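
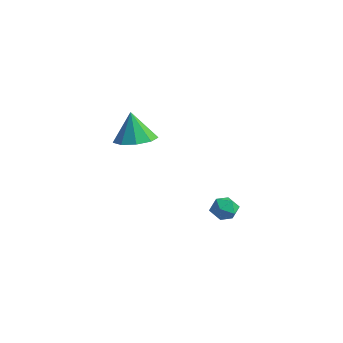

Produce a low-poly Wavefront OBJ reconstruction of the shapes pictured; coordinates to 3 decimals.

v 2.702 1.212 -2.082
v 3.318 1.307 -1.778
v 2.762 0.113 -1.862
v 3.378 0.208 -1.558
v 2.803 0.455 -1.259
v 2.766 1.135 -1.395
v 3.314 0.285 -2.245
v 3.277 0.965 -2.381
v 3.697 0.734 -1.879
v 3.381 0.839 -1.27
v 2.699 0.581 -2.37
v 2.383 0.686 -1.761
v 2.183 -3.24 3.077
v 2.811 -2.553 3.212
v 1.917 -3.28 4.523
v 2.227 -2.302 3.112
v 1.624 -2.489 2.995
v 1.282 -3.028 2.917
v 1.362 -3.666 2.914
v 1.826 -4.105 2.988
v 2.458 -4.139 3.103
v 2.961 -3.752 3.207
v 3.1 -3.126 3.25
f 1 12 6
f 1 6 2
f 1 2 8
f 1 8 11
f 1 11 12
f 2 6 10
f 6 12 5
f 12 11 3
f 11 8 7
f 8 2 9
f 4 10 5
f 4 5 3
f 4 3 7
f 4 7 9
f 4 9 10
f 5 10 6
f 3 5 12
f 7 3 11
f 9 7 8
f 10 9 2
f 14 13 16
f 14 16 15
f 16 13 17
f 16 17 15
f 17 13 18
f 17 18 15
f 18 13 19
f 18 19 15
f 19 13 20
f 19 20 15
f 20 13 21
f 20 21 15
f 21 13 22
f 21 22 15
f 22 13 23
f 22 23 15
f 23 13 14
f 23 14 15



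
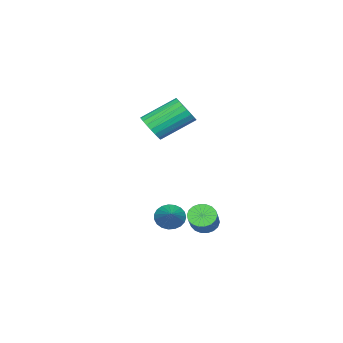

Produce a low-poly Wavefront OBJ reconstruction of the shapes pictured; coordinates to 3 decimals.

v 2.338 1.741 -3.604
v 2.73 1.579 -4.084
v 3.542 2.439 -2.856
v 2.641 1.817 -4.163
v 2.5 2.042 -4.145
v 2.33 2.215 -4.034
v 2.162 2.306 -3.849
v 2.025 2.299 -3.621
v 1.942 2.195 -3.39
v 1.927 2.013 -3.197
v 1.983 1.784 -3.073
v 2.101 1.548 -3.042
v 2.26 1.344 -3.108
v 2.432 1.21 -3.259
v 2.588 1.167 -3.471
v 2.701 1.223 -3.705
v 2.751 1.369 -3.922
v 1.097 2.671 -4.176
v 1.437 2.226 -4.392
v 2.383 2.565 -3.6
v 2.043 3.009 -3.384
v 1.498 2.431 -4.553
v 2.444 2.769 -3.76
v 1.48 2.683 -4.638
v 2.426 3.021 -3.846
v 1.385 2.933 -4.633
v 2.332 3.271 -3.84
v 1.234 3.13 -4.537
v 2.18 3.469 -3.744
v 1.056 3.237 -4.369
v 2.002 3.576 -3.576
v 0.885 3.232 -4.164
v 1.831 3.571 -3.371
v 0.757 3.115 -3.96
v 1.703 3.454 -3.168
v 0.696 2.911 -3.8
v 1.642 3.249 -3.007
v 0.714 2.659 -3.714
v 1.66 2.997 -2.922
v 0.808 2.409 -3.72
v 1.755 2.747 -2.927
v 0.96 2.211 -3.816
v 1.906 2.55 -3.023
v 1.138 2.104 -3.984
v 2.084 2.443 -3.191
v 1.309 2.109 -4.189
v 2.255 2.448 -3.396
v -1.699 -1.251 -0.523
v -1.229 -1.355 0.04
v -2.191 -0.152 1.065
v -2.661 -0.049 0.503
v -1.098 -1.121 -0.111
v -2.06 0.081 0.914
v -1.07 -0.91 -0.333
v -2.032 0.293 0.692
v -1.152 -0.757 -0.588
v -2.114 0.445 0.437
v -1.328 -0.691 -0.832
v -2.29 0.512 0.194
v -1.568 -0.721 -1.022
v -2.53 0.482 0.004
v -1.831 -0.842 -1.125
v -2.793 0.36 -0.1
v -2.071 -1.035 -1.125
v -3.033 0.167 -0.1
v -2.246 -1.265 -1.02
v -3.208 -0.062 0.005
v -2.328 -1.492 -0.83
v -3.29 -0.29 0.196
v -2.3 -1.678 -0.586
v -3.262 -0.476 0.439
v -2.169 -1.79 -0.331
v -3.131 -0.588 0.694
v -1.956 -1.809 -0.11
v -2.918 -0.607 0.916
v -1.699 -1.731 0.04
v -2.661 -0.529 1.066
v -1.442 -1.571 0.093
v -2.404 -0.368 1.119
f 2 1 4
f 2 4 3
f 4 1 5
f 4 5 3
f 5 1 6
f 5 6 3
f 6 1 7
f 6 7 3
f 7 1 8
f 7 8 3
f 8 1 9
f 8 9 3
f 9 1 10
f 9 10 3
f 10 1 11
f 10 11 3
f 11 1 12
f 11 12 3
f 12 1 13
f 12 13 3
f 13 1 14
f 13 14 3
f 14 1 15
f 14 15 3
f 15 1 16
f 15 16 3
f 16 1 17
f 16 17 3
f 17 1 2
f 17 2 3
f 19 18 22
f 19 22 20
f 20 22 23
f 20 23 21
f 22 18 24
f 22 24 23
f 23 24 25
f 23 25 21
f 24 18 26
f 24 26 25
f 25 26 27
f 25 27 21
f 26 18 28
f 26 28 27
f 27 28 29
f 27 29 21
f 28 18 30
f 28 30 29
f 29 30 31
f 29 31 21
f 30 18 32
f 30 32 31
f 31 32 33
f 31 33 21
f 32 18 34
f 32 34 33
f 33 34 35
f 33 35 21
f 34 18 36
f 34 36 35
f 35 36 37
f 35 37 21
f 36 18 38
f 36 38 37
f 37 38 39
f 37 39 21
f 38 18 40
f 38 40 39
f 39 40 41
f 39 41 21
f 40 18 42
f 40 42 41
f 41 42 43
f 41 43 21
f 42 18 44
f 42 44 43
f 43 44 45
f 43 45 21
f 44 18 46
f 44 46 45
f 45 46 47
f 45 47 21
f 46 18 19
f 46 19 47
f 47 19 20
f 47 20 21
f 49 48 52
f 49 52 50
f 50 52 53
f 50 53 51
f 52 48 54
f 52 54 53
f 53 54 55
f 53 55 51
f 54 48 56
f 54 56 55
f 55 56 57
f 55 57 51
f 56 48 58
f 56 58 57
f 57 58 59
f 57 59 51
f 58 48 60
f 58 60 59
f 59 60 61
f 59 61 51
f 60 48 62
f 60 62 61
f 61 62 63
f 61 63 51
f 62 48 64
f 62 64 63
f 63 64 65
f 63 65 51
f 64 48 66
f 64 66 65
f 65 66 67
f 65 67 51
f 66 48 68
f 66 68 67
f 67 68 69
f 67 69 51
f 68 48 70
f 68 70 69
f 69 70 71
f 69 71 51
f 70 48 72
f 70 72 71
f 71 72 73
f 71 73 51
f 72 48 74
f 72 74 73
f 73 74 75
f 73 75 51
f 74 48 76
f 74 76 75
f 75 76 77
f 75 77 51
f 76 48 78
f 76 78 77
f 77 78 79
f 77 79 51
f 78 48 49
f 78 49 79
f 79 49 50
f 79 50 51



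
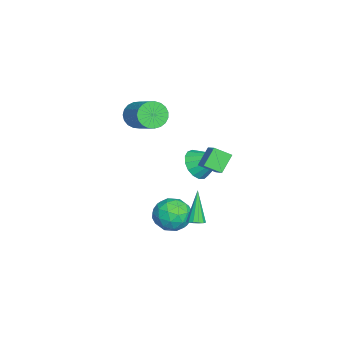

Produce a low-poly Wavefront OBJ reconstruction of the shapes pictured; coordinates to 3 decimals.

v 3.024 1.276 3.906
v 4.116 1.719 4.604
v 2.965 2.184 3.423
v 4.057 2.627 4.122
v 3.763 0.853 3.018
v 4.855 1.296 3.717
v 3.704 1.761 2.536
v 4.796 2.204 3.234
v -3.055 -3.293 2.319
v -2.414 -3.774 1.866
v -0.964 -2.747 2.828
v -1.605 -2.267 3.281
v -2.47 -3.476 1.633
v -1.021 -2.449 2.594
v -2.627 -3.146 1.518
v -1.178 -2.119 2.48
v -2.858 -2.842 1.542
v -1.409 -1.816 2.503
v -3.124 -2.617 1.7
v -1.674 -1.59 2.662
v -3.377 -2.508 1.965
v -1.927 -1.481 2.927
v -3.574 -2.535 2.292
v -2.125 -1.508 3.253
v -3.682 -2.693 2.623
v -2.232 -1.666 3.585
v -3.681 -2.955 2.902
v -2.232 -1.928 3.863
v -3.572 -3.276 3.08
v -2.123 -2.249 4.041
v -3.374 -3.599 3.126
v -1.924 -2.572 4.088
v -3.12 -3.87 3.033
v -1.67 -2.843 3.995
v -2.855 -4.041 2.817
v -1.406 -3.014 3.778
v -2.625 -4.083 2.514
v -1.175 -3.056 3.476
v -2.469 -3.988 2.178
v -1.019 -2.961 3.139
v 4.421 0.856 -0.864
v 4.761 0.513 -0.7
v 3.519 0.824 0.944
v 4.871 0.771 -0.64
v 4.839 1.056 -0.651
v 4.674 1.278 -0.73
v 4.429 1.366 -0.851
v 4.181 1.292 -0.976
v 4.009 1.08 -1.065
v 3.968 0.796 -1.091
v 4.071 0.532 -1.044
v 4.285 0.371 -0.94
v 4.542 0.364 -0.812
v 0.641 -0.447 -2.103
v 1.146 -0.127 -3.081
v 2.154 -1.413 -1.639
v 2.659 -1.093 -2.617
v 2.465 -0.321 -1.792
v 1.53 0.276 -2.079
v 1.77 -1.816 -2.641
v 0.835 -1.219 -2.928
v 1.844 -0.973 -3.413
v 2.273 -0.049 -2.889
v 1.027 -1.491 -1.831
v 1.456 -0.567 -1.307
v 0.761 -0.202 -2.633
v 2.539 -1.338 -2.087
v 2.425 -0.884 -1.602
v 2.722 -0.696 -2.177
v 0.987 0.035 -2.044
v 1.283 0.223 -2.619
v 2.059 0.109 -1.861
v 2.017 -1.763 -2.101
v 2.313 -1.575 -2.676
v 0.578 -0.844 -2.543
v 0.875 -0.656 -3.118
v 1.241 -1.649 -2.859
v 1.468 -0.511 -3.403
v 2.357 -1.079 -3.13
v 1.834 -1.504 -3.144
v 1.285 -1.153 -3.313
v 1.72 0.032 -3.095
v 2.609 -0.536 -2.822
v 2.495 -0.082 -2.337
v 1.946 0.269 -2.506
v 2.13 -0.466 -3.29
v 0.691 -1.004 -1.898
v 1.58 -1.572 -1.625
v 1.354 -1.809 -2.214
v 0.805 -1.458 -2.383
v 0.943 -0.461 -1.59
v 1.832 -1.029 -1.317
v 2.015 -0.387 -1.407
v 1.466 -0.036 -1.576
v 1.17 -1.074 -1.43
v -2.988 -0.04 -1.349
v -2.539 0.427 -2.174
v -2.532 1.6 -0.171
v -3.018 0.577 -2.197
v -3.49 0.586 -2.026
v -3.848 0.451 -1.699
v -4.008 0.203 -1.292
v -3.935 -0.1 -0.898
v -3.645 -0.389 -0.607
v -3.204 -0.599 -0.486
v -2.714 -0.68 -0.563
v -2.287 -0.615 -0.819
v -2.02 -0.418 -1.197
v -1.975 -0.135 -1.609
v -2.162 0.17 -1.962
f 2 4 1
f 5 2 1
f 1 4 3
f 3 5 1
f 2 8 4
f 6 2 5
f 6 8 2
f 4 8 3
f 7 5 3
f 3 8 7
f 7 6 5
f 8 6 7
f 10 9 13
f 10 13 11
f 11 13 14
f 11 14 12
f 13 9 15
f 13 15 14
f 14 15 16
f 14 16 12
f 15 9 17
f 15 17 16
f 16 17 18
f 16 18 12
f 17 9 19
f 17 19 18
f 18 19 20
f 18 20 12
f 19 9 21
f 19 21 20
f 20 21 22
f 20 22 12
f 21 9 23
f 21 23 22
f 22 23 24
f 22 24 12
f 23 9 25
f 23 25 24
f 24 25 26
f 24 26 12
f 25 9 27
f 25 27 26
f 26 27 28
f 26 28 12
f 27 9 29
f 27 29 28
f 28 29 30
f 28 30 12
f 29 9 31
f 29 31 30
f 30 31 32
f 30 32 12
f 31 9 33
f 31 33 32
f 32 33 34
f 32 34 12
f 33 9 35
f 33 35 34
f 34 35 36
f 34 36 12
f 35 9 37
f 35 37 36
f 36 37 38
f 36 38 12
f 37 9 39
f 37 39 38
f 38 39 40
f 38 40 12
f 39 9 10
f 39 10 40
f 40 10 11
f 40 11 12
f 42 41 44
f 42 44 43
f 44 41 45
f 44 45 43
f 45 41 46
f 45 46 43
f 46 41 47
f 46 47 43
f 47 41 48
f 47 48 43
f 48 41 49
f 48 49 43
f 49 41 50
f 49 50 43
f 50 41 51
f 50 51 43
f 51 41 52
f 51 52 43
f 52 41 53
f 52 53 43
f 53 41 42
f 53 42 43
f 54 91 70
f 91 65 94
f 70 94 59
f 91 94 70
f 54 70 66
f 70 59 71
f 66 71 55
f 70 71 66
f 54 66 75
f 66 55 76
f 75 76 61
f 66 76 75
f 54 75 87
f 75 61 90
f 87 90 64
f 75 90 87
f 54 87 91
f 87 64 95
f 91 95 65
f 87 95 91
f 55 71 82
f 71 59 85
f 82 85 63
f 71 85 82
f 59 94 72
f 94 65 93
f 72 93 58
f 94 93 72
f 65 95 92
f 95 64 88
f 92 88 56
f 95 88 92
f 64 90 89
f 90 61 77
f 89 77 60
f 90 77 89
f 61 76 81
f 76 55 78
f 81 78 62
f 76 78 81
f 57 83 69
f 83 63 84
f 69 84 58
f 83 84 69
f 57 69 67
f 69 58 68
f 67 68 56
f 69 68 67
f 57 67 74
f 67 56 73
f 74 73 60
f 67 73 74
f 57 74 79
f 74 60 80
f 79 80 62
f 74 80 79
f 57 79 83
f 79 62 86
f 83 86 63
f 79 86 83
f 58 84 72
f 84 63 85
f 72 85 59
f 84 85 72
f 56 68 92
f 68 58 93
f 92 93 65
f 68 93 92
f 60 73 89
f 73 56 88
f 89 88 64
f 73 88 89
f 62 80 81
f 80 60 77
f 81 77 61
f 80 77 81
f 63 86 82
f 86 62 78
f 82 78 55
f 86 78 82
f 97 96 99
f 97 99 98
f 99 96 100
f 99 100 98
f 100 96 101
f 100 101 98
f 101 96 102
f 101 102 98
f 102 96 103
f 102 103 98
f 103 96 104
f 103 104 98
f 104 96 105
f 104 105 98
f 105 96 106
f 105 106 98
f 106 96 107
f 106 107 98
f 107 96 108
f 107 108 98
f 108 96 109
f 108 109 98
f 109 96 110
f 109 110 98
f 110 96 97
f 110 97 98



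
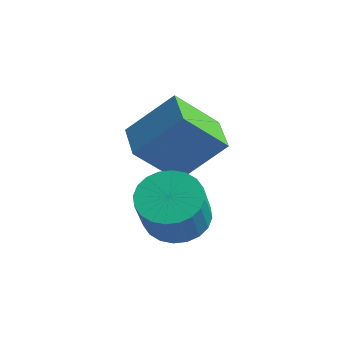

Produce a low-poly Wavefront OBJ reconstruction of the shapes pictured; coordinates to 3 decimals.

v -0.183 1.557 0.323
v -0.7 0.582 1.44
v 0.562 2.461 1.457
v 0.045 1.486 2.574
v 0.775 0.914 0.206
v 0.258 -0.061 1.323
v 1.52 1.818 1.34
v 1.003 0.843 2.457
v 1.716 -0.047 -0.126
v 2.148 0.606 0.083
v 2.556 -0.041 1.256
v 2.124 -0.693 1.046
v 1.869 0.671 0.216
v 2.276 0.024 1.389
v 1.567 0.627 0.297
v 1.974 -0.02 1.47
v 1.287 0.481 0.314
v 1.695 -0.166 1.486
v 1.073 0.254 0.263
v 1.48 -0.393 1.436
v 0.957 -0.018 0.153
v 1.364 -0.665 1.326
v 0.956 -0.295 0.001
v 1.363 -0.942 1.173
v 1.071 -0.534 -0.171
v 1.478 -1.181 1.002
v 1.284 -0.699 -0.336
v 1.692 -1.346 0.837
v 1.564 -0.764 -0.469
v 1.971 -1.411 0.704
v 1.866 -0.72 -0.55
v 2.273 -1.367 0.623
v 2.145 -0.574 -0.566
v 2.553 -1.221 0.606
v 2.36 -0.347 -0.516
v 2.767 -0.994 0.657
v 2.476 -0.075 -0.406
v 2.883 -0.722 0.767
v 2.477 0.202 -0.253
v 2.884 -0.445 0.919
v 2.362 0.441 -0.082
v 2.769 -0.206 1.091
f 2 4 1
f 5 2 1
f 1 4 3
f 3 5 1
f 2 8 4
f 6 2 5
f 6 8 2
f 4 8 3
f 7 5 3
f 3 8 7
f 7 6 5
f 8 6 7
f 10 9 13
f 10 13 11
f 11 13 14
f 11 14 12
f 13 9 15
f 13 15 14
f 14 15 16
f 14 16 12
f 15 9 17
f 15 17 16
f 16 17 18
f 16 18 12
f 17 9 19
f 17 19 18
f 18 19 20
f 18 20 12
f 19 9 21
f 19 21 20
f 20 21 22
f 20 22 12
f 21 9 23
f 21 23 22
f 22 23 24
f 22 24 12
f 23 9 25
f 23 25 24
f 24 25 26
f 24 26 12
f 25 9 27
f 25 27 26
f 26 27 28
f 26 28 12
f 27 9 29
f 27 29 28
f 28 29 30
f 28 30 12
f 29 9 31
f 29 31 30
f 30 31 32
f 30 32 12
f 31 9 33
f 31 33 32
f 32 33 34
f 32 34 12
f 33 9 35
f 33 35 34
f 34 35 36
f 34 36 12
f 35 9 37
f 35 37 36
f 36 37 38
f 36 38 12
f 37 9 39
f 37 39 38
f 38 39 40
f 38 40 12
f 39 9 41
f 39 41 40
f 40 41 42
f 40 42 12
f 41 9 10
f 41 10 42
f 42 10 11
f 42 11 12



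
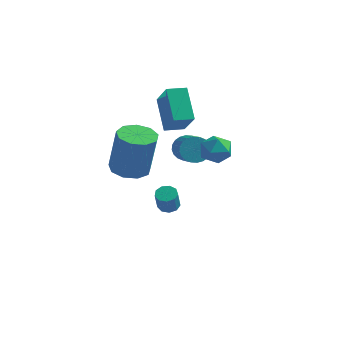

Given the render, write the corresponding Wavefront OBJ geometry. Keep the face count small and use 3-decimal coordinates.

v 0.426 3.42 -0.725
v 0.818 3.359 -1.327
v 1.626 2.32 -0.696
v 1.234 2.38 -0.095
v 0.962 3.556 -1.187
v 1.77 2.516 -0.556
v 1.024 3.732 -0.977
v 1.832 2.692 -0.346
v 0.995 3.86 -0.729
v 1.803 2.821 -0.098
v 0.88 3.922 -0.48
v 1.688 2.882 0.151
v 0.696 3.907 -0.269
v 1.504 2.867 0.362
v 0.47 3.817 -0.127
v 1.278 2.778 0.504
v 0.238 3.668 -0.076
v 1.046 2.628 0.555
v 0.034 3.48 -0.124
v 0.842 2.441 0.507
v -0.11 3.284 -0.264
v 0.698 2.244 0.367
v -0.172 3.108 -0.474
v 0.636 2.068 0.157
v -0.143 2.979 -0.722
v 0.665 1.94 -0.091
v -0.028 2.918 -0.971
v 0.78 1.878 -0.34
v 0.156 2.933 -1.182
v 0.964 1.893 -0.551
v 0.382 3.022 -1.324
v 1.19 1.983 -0.693
v 0.614 3.172 -1.375
v 1.422 2.132 -0.744
v -0.08 -1.65 0.629
v 0.803 -1.701 0.463
v 1.203 -1.761 2.605
v 0.32 -1.71 2.771
v 0.632 -1.112 0.511
v 1.032 -1.172 2.653
v 0.127 -0.774 0.615
v 0.528 -0.835 2.757
v -0.474 -0.846 0.725
v -0.074 -0.907 2.867
v -0.891 -1.294 0.79
v -0.491 -1.355 2.933
v -0.929 -1.909 0.78
v -0.528 -1.969 2.922
v -0.569 -2.402 0.699
v -0.169 -2.462 2.841
v 0.019 -2.543 0.585
v 0.419 -2.604 2.727
v 0.561 -2.266 0.492
v 0.961 -2.327 2.634
v 0.106 2.05 -3.72
v 0.61 2.178 -3.703
v 0.697 1.699 -2.683
v 0.194 1.57 -2.7
v 0.413 2.439 -3.563
v 0.5 1.96 -2.543
v 0.072 2.518 -3.496
v 0.16 2.039 -2.477
v -0.252 2.378 -3.535
v -0.165 1.898 -2.515
v -0.409 2.084 -3.659
v -0.321 1.604 -2.64
v -0.325 1.774 -3.812
v -0.237 1.294 -2.793
v -0.039 1.593 -3.922
v 0.049 1.114 -2.903
v 0.315 1.626 -3.937
v 0.403 1.146 -2.918
v 0.571 1.857 -3.85
v 0.659 1.378 -2.831
v -0.249 2.355 0.803
v 0.559 1.552 2.024
v -1.057 3.43 2.044
v -0.249 2.627 3.265
v 0.469 2.973 0.735
v 1.277 2.17 1.956
v -0.339 4.048 1.976
v 0.469 3.245 3.197
v 1.68 2.169 0.276
v 2.078 2.378 0.962
v 2.702 1.402 -0.082
v 3.1 1.611 0.604
v 2.431 1.139 0.646
v 1.8 1.613 0.868
v 2.98 2.167 0.012
v 2.349 2.641 0.234
v 2.882 2.378 0.799
v 2.542 1.742 1.191
v 2.238 2.038 -0.311
v 1.898 1.402 0.081
f 2 1 5
f 2 5 3
f 3 5 6
f 3 6 4
f 5 1 7
f 5 7 6
f 6 7 8
f 6 8 4
f 7 1 9
f 7 9 8
f 8 9 10
f 8 10 4
f 9 1 11
f 9 11 10
f 10 11 12
f 10 12 4
f 11 1 13
f 11 13 12
f 12 13 14
f 12 14 4
f 13 1 15
f 13 15 14
f 14 15 16
f 14 16 4
f 15 1 17
f 15 17 16
f 16 17 18
f 16 18 4
f 17 1 19
f 17 19 18
f 18 19 20
f 18 20 4
f 19 1 21
f 19 21 20
f 20 21 22
f 20 22 4
f 21 1 23
f 21 23 22
f 22 23 24
f 22 24 4
f 23 1 25
f 23 25 24
f 24 25 26
f 24 26 4
f 25 1 27
f 25 27 26
f 26 27 28
f 26 28 4
f 27 1 29
f 27 29 28
f 28 29 30
f 28 30 4
f 29 1 31
f 29 31 30
f 30 31 32
f 30 32 4
f 31 1 33
f 31 33 32
f 32 33 34
f 32 34 4
f 33 1 2
f 33 2 34
f 34 2 3
f 34 3 4
f 36 35 39
f 36 39 37
f 37 39 40
f 37 40 38
f 39 35 41
f 39 41 40
f 40 41 42
f 40 42 38
f 41 35 43
f 41 43 42
f 42 43 44
f 42 44 38
f 43 35 45
f 43 45 44
f 44 45 46
f 44 46 38
f 45 35 47
f 45 47 46
f 46 47 48
f 46 48 38
f 47 35 49
f 47 49 48
f 48 49 50
f 48 50 38
f 49 35 51
f 49 51 50
f 50 51 52
f 50 52 38
f 51 35 53
f 51 53 52
f 52 53 54
f 52 54 38
f 53 35 36
f 53 36 54
f 54 36 37
f 54 37 38
f 56 55 59
f 56 59 57
f 57 59 60
f 57 60 58
f 59 55 61
f 59 61 60
f 60 61 62
f 60 62 58
f 61 55 63
f 61 63 62
f 62 63 64
f 62 64 58
f 63 55 65
f 63 65 64
f 64 65 66
f 64 66 58
f 65 55 67
f 65 67 66
f 66 67 68
f 66 68 58
f 67 55 69
f 67 69 68
f 68 69 70
f 68 70 58
f 69 55 71
f 69 71 70
f 70 71 72
f 70 72 58
f 71 55 73
f 71 73 72
f 72 73 74
f 72 74 58
f 73 55 56
f 73 56 74
f 74 56 57
f 74 57 58
f 76 78 75
f 79 76 75
f 75 78 77
f 77 79 75
f 76 82 78
f 80 76 79
f 80 82 76
f 78 82 77
f 81 79 77
f 77 82 81
f 81 80 79
f 82 80 81
f 83 94 88
f 83 88 84
f 83 84 90
f 83 90 93
f 83 93 94
f 84 88 92
f 88 94 87
f 94 93 85
f 93 90 89
f 90 84 91
f 86 92 87
f 86 87 85
f 86 85 89
f 86 89 91
f 86 91 92
f 87 92 88
f 85 87 94
f 89 85 93
f 91 89 90
f 92 91 84



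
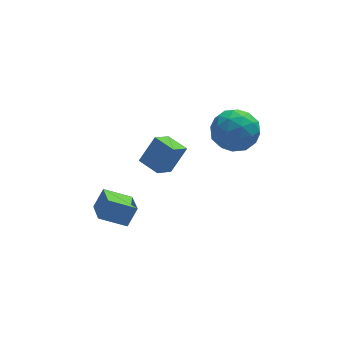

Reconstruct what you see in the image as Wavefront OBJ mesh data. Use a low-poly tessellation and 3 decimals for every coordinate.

v 2.911 -1.948 3.269
v 3.643 -1.67 4.232
v 4.177 -3.41 2.728
v 4.909 -3.132 3.691
v 3.795 -3.642 3.886
v 3.013 -2.739 4.22
v 4.807 -2.341 2.74
v 4.025 -1.438 3.074
v 4.815 -1.913 3.905
v 4.189 -2.717 4.613
v 3.631 -2.363 2.347
v 3.005 -3.167 3.055
v 3.166 -1.681 3.798
v 4.654 -3.399 3.162
v 3.999 -3.699 3.277
v 4.43 -3.536 3.842
v 2.795 -2.309 3.791
v 3.225 -2.146 4.357
v 3.315 -3.305 4.153
v 4.595 -2.934 2.603
v 5.025 -2.771 3.169
v 3.39 -1.544 3.118
v 3.821 -1.381 3.683
v 4.505 -1.775 2.807
v 4.285 -1.66 4.171
v 5.029 -2.519 3.854
v 4.969 -2.054 3.295
v 4.509 -1.524 3.491
v 3.917 -2.133 4.588
v 4.661 -2.992 4.27
v 4.007 -3.292 4.384
v 3.547 -2.761 4.581
v 4.606 -2.276 4.395
v 3.159 -2.088 2.69
v 3.903 -2.947 2.372
v 4.273 -2.319 2.379
v 3.813 -1.788 2.576
v 2.791 -2.561 3.106
v 3.535 -3.42 2.789
v 3.311 -3.556 3.469
v 2.851 -3.026 3.665
v 3.214 -2.804 2.565
v -1.341 -2.004 -2.165
v -1.395 -3.362 -1.754
v -2.654 -1.747 -1.488
v -2.708 -3.105 -1.077
v -0.792 -1.735 -1.203
v -0.846 -3.093 -0.792
v -2.105 -1.478 -0.526
v -2.159 -2.836 -0.115
v 0.131 -2.978 1.547
v 0.966 -2.682 2.82
v -0.51 -2.007 1.743
v 0.324 -1.712 3.015
v 0.936 -2.308 0.865
v 1.77 -2.013 2.137
v 0.294 -1.338 1.06
v 1.129 -1.042 2.333
f 1 38 17
f 38 12 41
f 17 41 6
f 38 41 17
f 1 17 13
f 17 6 18
f 13 18 2
f 17 18 13
f 1 13 22
f 13 2 23
f 22 23 8
f 13 23 22
f 1 22 34
f 22 8 37
f 34 37 11
f 22 37 34
f 1 34 38
f 34 11 42
f 38 42 12
f 34 42 38
f 2 18 29
f 18 6 32
f 29 32 10
f 18 32 29
f 6 41 19
f 41 12 40
f 19 40 5
f 41 40 19
f 12 42 39
f 42 11 35
f 39 35 3
f 42 35 39
f 11 37 36
f 37 8 24
f 36 24 7
f 37 24 36
f 8 23 28
f 23 2 25
f 28 25 9
f 23 25 28
f 4 30 16
f 30 10 31
f 16 31 5
f 30 31 16
f 4 16 14
f 16 5 15
f 14 15 3
f 16 15 14
f 4 14 21
f 14 3 20
f 21 20 7
f 14 20 21
f 4 21 26
f 21 7 27
f 26 27 9
f 21 27 26
f 4 26 30
f 26 9 33
f 30 33 10
f 26 33 30
f 5 31 19
f 31 10 32
f 19 32 6
f 31 32 19
f 3 15 39
f 15 5 40
f 39 40 12
f 15 40 39
f 7 20 36
f 20 3 35
f 36 35 11
f 20 35 36
f 9 27 28
f 27 7 24
f 28 24 8
f 27 24 28
f 10 33 29
f 33 9 25
f 29 25 2
f 33 25 29
f 44 46 43
f 47 44 43
f 43 46 45
f 45 47 43
f 44 50 46
f 48 44 47
f 48 50 44
f 46 50 45
f 49 47 45
f 45 50 49
f 49 48 47
f 50 48 49
f 52 54 51
f 55 52 51
f 51 54 53
f 53 55 51
f 52 58 54
f 56 52 55
f 56 58 52
f 54 58 53
f 57 55 53
f 53 58 57
f 57 56 55
f 58 56 57



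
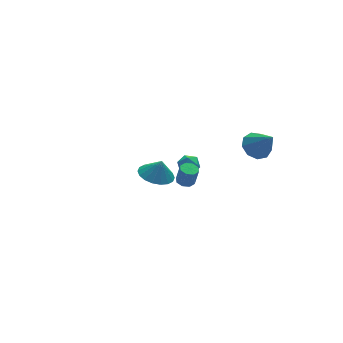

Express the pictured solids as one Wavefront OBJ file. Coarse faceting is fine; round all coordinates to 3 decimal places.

v -2.365 -3.269 2.865
v -1.792 -2.543 2.767
v -2.095 -3.351 3.835
v -2.148 -2.365 2.881
v -2.547 -2.366 2.992
v -2.91 -2.546 3.078
v -3.164 -2.869 3.121
v -3.261 -3.271 3.114
v -3.18 -3.673 3.058
v -2.938 -3.995 2.963
v -2.582 -4.173 2.849
v -2.183 -4.172 2.738
v -1.82 -3.993 2.653
v -1.566 -3.669 2.609
v -1.469 -3.267 2.616
v -1.55 -2.865 2.672
v 3.319 -3.078 2.787
v 3.884 -2.525 3.098
v 3.621 -4.122 4.093
v 3.356 -2.41 3.312
v 2.81 -2.608 3.28
v 2.502 -3.025 3.017
v 2.577 -3.467 2.647
v 2.998 -3.727 2.342
v 3.57 -3.682 2.245
v 4.024 -3.355 2.402
v 4.148 -2.898 2.739
v 2.066 2.211 -3.478
v 2.429 1.84 -3.588
v 2.577 1.659 -2.493
v 2.214 2.029 -2.382
v 2.591 2.21 -3.549
v 2.739 2.028 -2.454
v 2.446 2.58 -3.468
v 2.594 2.398 -2.373
v 2.078 2.734 -3.393
v 2.226 2.552 -2.297
v 1.703 2.581 -3.367
v 1.851 2.4 -2.272
v 1.541 2.212 -3.406
v 1.689 2.03 -2.311
v 1.686 1.842 -3.487
v 1.834 1.66 -2.392
v 2.054 1.688 -3.563
v 2.202 1.506 -2.467
v 3.148 4.408 -3.366
v 3.552 4.296 -3.932
v 2.668 3.384 -3.508
v 3.072 3.272 -4.074
v 3.362 3.29 -3.432
v 3.659 3.923 -3.344
v 2.561 3.757 -4.096
v 2.858 4.39 -4.008
v 3.19 3.895 -4.383
v 3.685 3.606 -3.973
v 2.535 4.074 -3.467
v 3.03 3.785 -3.057
f 2 1 4
f 2 4 3
f 4 1 5
f 4 5 3
f 5 1 6
f 5 6 3
f 6 1 7
f 6 7 3
f 7 1 8
f 7 8 3
f 8 1 9
f 8 9 3
f 9 1 10
f 9 10 3
f 10 1 11
f 10 11 3
f 11 1 12
f 11 12 3
f 12 1 13
f 12 13 3
f 13 1 14
f 13 14 3
f 14 1 15
f 14 15 3
f 15 1 16
f 15 16 3
f 16 1 2
f 16 2 3
f 18 17 20
f 18 20 19
f 20 17 21
f 20 21 19
f 21 17 22
f 21 22 19
f 22 17 23
f 22 23 19
f 23 17 24
f 23 24 19
f 24 17 25
f 24 25 19
f 25 17 26
f 25 26 19
f 26 17 27
f 26 27 19
f 27 17 18
f 27 18 19
f 29 28 32
f 29 32 30
f 30 32 33
f 30 33 31
f 32 28 34
f 32 34 33
f 33 34 35
f 33 35 31
f 34 28 36
f 34 36 35
f 35 36 37
f 35 37 31
f 36 28 38
f 36 38 37
f 37 38 39
f 37 39 31
f 38 28 40
f 38 40 39
f 39 40 41
f 39 41 31
f 40 28 42
f 40 42 41
f 41 42 43
f 41 43 31
f 42 28 44
f 42 44 43
f 43 44 45
f 43 45 31
f 44 28 29
f 44 29 45
f 45 29 30
f 45 30 31
f 46 57 51
f 46 51 47
f 46 47 53
f 46 53 56
f 46 56 57
f 47 51 55
f 51 57 50
f 57 56 48
f 56 53 52
f 53 47 54
f 49 55 50
f 49 50 48
f 49 48 52
f 49 52 54
f 49 54 55
f 50 55 51
f 48 50 57
f 52 48 56
f 54 52 53
f 55 54 47



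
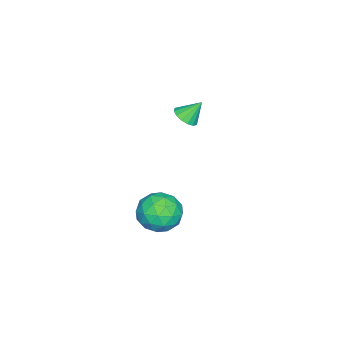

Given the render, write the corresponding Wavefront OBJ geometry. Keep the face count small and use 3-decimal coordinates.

v 2.866 -1.672 -0.717
v 3.865 -1.566 -1.268
v 2.955 -3.514 -0.912
v 3.954 -3.408 -1.463
v 3.889 -3.173 -0.343
v 3.834 -2.034 -0.222
v 2.986 -3.046 -1.958
v 2.931 -1.907 -1.837
v 3.94 -2.415 -2.034
v 4.498 -2.493 -1.036
v 2.322 -2.587 -1.144
v 2.88 -2.665 -0.146
v 3.358 -1.457 -0.976
v 3.462 -3.623 -1.204
v 3.424 -3.485 -0.546
v 4.011 -3.422 -0.87
v 3.339 -1.733 -0.361
v 3.927 -1.67 -0.685
v 3.941 -2.615 -0.141
v 2.893 -3.41 -1.495
v 3.481 -3.347 -1.819
v 2.809 -1.658 -1.31
v 3.396 -1.595 -1.634
v 2.879 -2.465 -2.039
v 3.989 -1.894 -1.75
v 4.041 -2.976 -1.864
v 3.472 -2.764 -2.155
v 3.44 -2.094 -2.084
v 4.317 -1.94 -1.163
v 4.369 -3.023 -1.277
v 4.331 -2.884 -0.619
v 4.299 -2.215 -0.549
v 4.361 -2.439 -1.614
v 2.451 -2.057 -0.903
v 2.503 -3.14 -1.017
v 2.521 -2.865 -1.631
v 2.489 -2.196 -1.561
v 2.779 -2.104 -0.316
v 2.831 -3.186 -0.43
v 3.38 -2.986 -0.096
v 3.348 -2.316 -0.025
v 2.459 -2.641 -0.566
v -2.503 -3.745 1.015
v -1.88 -3.404 1.008
v -2.857 -3.075 1.985
v -2.1 -3.206 0.79
v -2.428 -3.151 0.633
v -2.776 -3.256 0.578
v -3.051 -3.492 0.641
v -3.179 -3.795 0.804
v -3.126 -4.085 1.023
v -2.907 -4.284 1.241
v -2.579 -4.338 1.398
v -2.231 -4.234 1.452
v -1.956 -3.998 1.39
v -1.827 -3.694 1.227
f 1 38 17
f 38 12 41
f 17 41 6
f 38 41 17
f 1 17 13
f 17 6 18
f 13 18 2
f 17 18 13
f 1 13 22
f 13 2 23
f 22 23 8
f 13 23 22
f 1 22 34
f 22 8 37
f 34 37 11
f 22 37 34
f 1 34 38
f 34 11 42
f 38 42 12
f 34 42 38
f 2 18 29
f 18 6 32
f 29 32 10
f 18 32 29
f 6 41 19
f 41 12 40
f 19 40 5
f 41 40 19
f 12 42 39
f 42 11 35
f 39 35 3
f 42 35 39
f 11 37 36
f 37 8 24
f 36 24 7
f 37 24 36
f 8 23 28
f 23 2 25
f 28 25 9
f 23 25 28
f 4 30 16
f 30 10 31
f 16 31 5
f 30 31 16
f 4 16 14
f 16 5 15
f 14 15 3
f 16 15 14
f 4 14 21
f 14 3 20
f 21 20 7
f 14 20 21
f 4 21 26
f 21 7 27
f 26 27 9
f 21 27 26
f 4 26 30
f 26 9 33
f 30 33 10
f 26 33 30
f 5 31 19
f 31 10 32
f 19 32 6
f 31 32 19
f 3 15 39
f 15 5 40
f 39 40 12
f 15 40 39
f 7 20 36
f 20 3 35
f 36 35 11
f 20 35 36
f 9 27 28
f 27 7 24
f 28 24 8
f 27 24 28
f 10 33 29
f 33 9 25
f 29 25 2
f 33 25 29
f 44 43 46
f 44 46 45
f 46 43 47
f 46 47 45
f 47 43 48
f 47 48 45
f 48 43 49
f 48 49 45
f 49 43 50
f 49 50 45
f 50 43 51
f 50 51 45
f 51 43 52
f 51 52 45
f 52 43 53
f 52 53 45
f 53 43 54
f 53 54 45
f 54 43 55
f 54 55 45
f 55 43 56
f 55 56 45
f 56 43 44
f 56 44 45



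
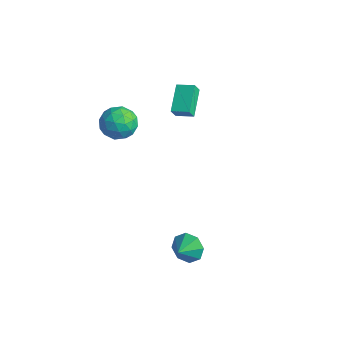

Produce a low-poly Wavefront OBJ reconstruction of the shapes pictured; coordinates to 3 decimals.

v -3.784 -2.164 1.444
v -2.744 -2.723 1.652
v -4.696 -3.437 2.588
v -3.656 -3.996 2.796
v -3.846 -2.898 3.238
v -3.282 -2.111 2.531
v -4.158 -4.049 1.709
v -3.594 -3.262 1.002
v -2.975 -3.887 1.815
v -2.782 -3.177 2.761
v -4.658 -2.983 1.479
v -4.465 -2.273 2.425
v -3.184 -2.332 1.448
v -4.256 -3.828 2.792
v -4.368 -3.183 3.053
v -3.756 -3.512 3.175
v -3.5 -1.972 1.965
v -2.889 -2.301 2.087
v -3.536 -2.404 3.019
v -4.551 -3.859 2.153
v -3.94 -4.188 2.275
v -3.684 -2.648 1.065
v -3.072 -2.977 1.187
v -3.904 -3.756 1.221
v -2.709 -3.345 1.666
v -3.245 -4.093 2.338
v -3.54 -4.124 1.699
v -3.208 -3.661 1.283
v -2.595 -2.927 2.221
v -3.131 -3.675 2.894
v -3.242 -3.03 3.154
v -2.911 -2.567 2.738
v -2.731 -3.611 2.317
v -4.309 -2.485 1.346
v -4.845 -3.233 2.019
v -4.529 -3.593 1.502
v -4.198 -3.13 1.086
v -4.195 -2.067 1.902
v -4.731 -2.815 2.574
v -4.232 -2.499 2.957
v -3.9 -2.036 2.541
v -4.709 -2.549 1.923
v -2.022 -0.648 3.296
v -3.257 0.493 4.263
v -2.191 -0.218 2.571
v -3.426 0.924 3.538
v -1.194 0.056 3.522
v -2.429 1.198 4.489
v -1.363 0.487 2.797
v -2.598 1.628 3.764
v 3.032 -2.701 -4.077
v 3.523 -2.89 -4.951
v 3.488 -3.619 -3.623
v 3.94 -2.443 -4.465
v 3.825 -2.147 -3.751
v 3.245 -2.176 -3.229
v 2.541 -2.513 -3.203
v 2.125 -2.96 -3.689
v 2.24 -3.255 -4.402
v 2.819 -3.227 -4.925
f 1 38 17
f 38 12 41
f 17 41 6
f 38 41 17
f 1 17 13
f 17 6 18
f 13 18 2
f 17 18 13
f 1 13 22
f 13 2 23
f 22 23 8
f 13 23 22
f 1 22 34
f 22 8 37
f 34 37 11
f 22 37 34
f 1 34 38
f 34 11 42
f 38 42 12
f 34 42 38
f 2 18 29
f 18 6 32
f 29 32 10
f 18 32 29
f 6 41 19
f 41 12 40
f 19 40 5
f 41 40 19
f 12 42 39
f 42 11 35
f 39 35 3
f 42 35 39
f 11 37 36
f 37 8 24
f 36 24 7
f 37 24 36
f 8 23 28
f 23 2 25
f 28 25 9
f 23 25 28
f 4 30 16
f 30 10 31
f 16 31 5
f 30 31 16
f 4 16 14
f 16 5 15
f 14 15 3
f 16 15 14
f 4 14 21
f 14 3 20
f 21 20 7
f 14 20 21
f 4 21 26
f 21 7 27
f 26 27 9
f 21 27 26
f 4 26 30
f 26 9 33
f 30 33 10
f 26 33 30
f 5 31 19
f 31 10 32
f 19 32 6
f 31 32 19
f 3 15 39
f 15 5 40
f 39 40 12
f 15 40 39
f 7 20 36
f 20 3 35
f 36 35 11
f 20 35 36
f 9 27 28
f 27 7 24
f 28 24 8
f 27 24 28
f 10 33 29
f 33 9 25
f 29 25 2
f 33 25 29
f 44 46 43
f 47 44 43
f 43 46 45
f 45 47 43
f 44 50 46
f 48 44 47
f 48 50 44
f 46 50 45
f 49 47 45
f 45 50 49
f 49 48 47
f 50 48 49
f 52 51 54
f 52 54 53
f 54 51 55
f 54 55 53
f 55 51 56
f 55 56 53
f 56 51 57
f 56 57 53
f 57 51 58
f 57 58 53
f 58 51 59
f 58 59 53
f 59 51 60
f 59 60 53
f 60 51 52
f 60 52 53



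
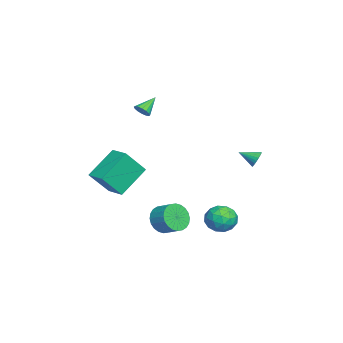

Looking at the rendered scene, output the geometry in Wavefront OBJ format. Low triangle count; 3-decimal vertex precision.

v 0.462 -3.417 -1.938
v 1.119 -4.417 -0.488
v -0.807 -2.259 -0.563
v -0.15 -3.259 0.887
v 1.37 -2.601 -1.787
v 2.027 -3.601 -0.337
v 0.101 -1.443 -0.412
v 0.758 -2.443 1.038
v 0.292 -0.512 -4.09
v 0.826 -0.422 -4.871
v 1.422 0.383 -4.37
v 0.888 0.292 -3.59
v 0.555 -0.179 -4.94
v 1.152 0.626 -4.439
v 0.245 0.014 -4.88
v 0.841 0.819 -4.379
v -0.059 0.127 -4.7
v 0.537 0.932 -4.199
v -0.309 0.142 -4.426
v 0.287 0.947 -3.925
v -0.468 0.058 -4.102
v 0.128 0.863 -3.601
v -0.511 -0.113 -3.776
v 0.085 0.692 -3.275
v -0.432 -0.345 -3.498
v 0.165 0.46 -2.997
v -0.242 -0.603 -3.31
v 0.354 0.202 -2.809
v 0.028 -0.846 -3.241
v 0.625 -0.041 -2.74
v 0.339 -1.039 -3.301
v 0.935 -0.234 -2.8
v 0.643 -1.152 -3.481
v 1.239 -0.347 -2.98
v 0.893 -1.167 -3.755
v 1.489 -0.362 -3.254
v 1.052 -1.083 -4.079
v 1.648 -0.278 -3.578
v 1.095 -0.912 -4.405
v 1.691 -0.107 -3.904
v 1.015 -0.68 -4.683
v 1.612 0.125 -4.182
v -2.688 4.42 -0.62
v -2.214 4.529 -0.304
v -2.772 3.4 -0.14
v -2.377 4.607 -0.168
v -2.587 4.656 -0.1
v -2.812 4.67 -0.112
v -3.019 4.645 -0.201
v -3.175 4.586 -0.354
v -3.257 4.501 -0.547
v -3.252 4.405 -0.752
v -3.161 4.31 -0.936
v -2.999 4.232 -1.073
v -2.788 4.183 -1.14
v -2.563 4.17 -1.128
v -2.356 4.194 -1.04
v -2.2 4.253 -0.887
v -2.118 4.338 -0.693
v -2.123 4.435 -0.489
v -0.087 3.526 -3.837
v 0.5 3.246 -4.567
v -0.28 2.014 -3.413
v 0.307 1.734 -4.143
v 0.676 2.218 -3.378
v 0.795 3.152 -3.64
v -0.575 2.108 -4.34
v -0.456 3.042 -4.602
v 0.198 2.37 -4.879
v 0.971 2.438 -4.284
v -0.751 2.822 -3.696
v 0.022 2.89 -3.101
v 0.223 3.519 -4.239
v -0.003 1.741 -3.741
v 0.214 2.025 -3.291
v 0.558 1.861 -3.72
v 0.397 3.464 -3.694
v 0.742 3.299 -4.124
v 0.845 2.695 -3.424
v -0.522 1.961 -3.856
v -0.177 1.796 -4.286
v -0.338 3.399 -4.26
v 0.006 3.235 -4.689
v -0.625 2.565 -4.556
v 0.391 2.839 -4.852
v 0.277 1.95 -4.602
v -0.241 2.17 -4.718
v -0.171 2.719 -4.872
v 0.845 2.879 -4.502
v 0.732 1.99 -4.253
v 0.949 2.275 -3.803
v 1.019 2.824 -3.957
v 0.668 2.364 -4.685
v -0.512 3.27 -3.727
v -0.625 2.381 -3.478
v -0.799 2.436 -4.023
v -0.729 2.985 -4.177
v -0.057 3.31 -3.378
v -0.171 2.421 -3.128
v 0.391 2.541 -3.108
v 0.461 3.09 -3.262
v -0.448 2.896 -3.295
v -1.713 -1.834 3.243
v -1.285 -1.555 3.42
v -2.467 -1.166 4.017
v -1.381 -1.41 3.202
v -1.565 -1.378 2.994
v -1.789 -1.468 2.853
v -1.993 -1.656 2.817
v -2.121 -1.892 2.895
v -2.14 -2.112 3.066
v -2.045 -2.257 3.285
v -1.86 -2.289 3.492
v -1.636 -2.199 3.633
v -1.433 -2.011 3.669
v -1.304 -1.775 3.591
f 2 4 1
f 5 2 1
f 1 4 3
f 3 5 1
f 2 8 4
f 6 2 5
f 6 8 2
f 4 8 3
f 7 5 3
f 3 8 7
f 7 6 5
f 8 6 7
f 10 9 13
f 10 13 11
f 11 13 14
f 11 14 12
f 13 9 15
f 13 15 14
f 14 15 16
f 14 16 12
f 15 9 17
f 15 17 16
f 16 17 18
f 16 18 12
f 17 9 19
f 17 19 18
f 18 19 20
f 18 20 12
f 19 9 21
f 19 21 20
f 20 21 22
f 20 22 12
f 21 9 23
f 21 23 22
f 22 23 24
f 22 24 12
f 23 9 25
f 23 25 24
f 24 25 26
f 24 26 12
f 25 9 27
f 25 27 26
f 26 27 28
f 26 28 12
f 27 9 29
f 27 29 28
f 28 29 30
f 28 30 12
f 29 9 31
f 29 31 30
f 30 31 32
f 30 32 12
f 31 9 33
f 31 33 32
f 32 33 34
f 32 34 12
f 33 9 35
f 33 35 34
f 34 35 36
f 34 36 12
f 35 9 37
f 35 37 36
f 36 37 38
f 36 38 12
f 37 9 39
f 37 39 38
f 38 39 40
f 38 40 12
f 39 9 41
f 39 41 40
f 40 41 42
f 40 42 12
f 41 9 10
f 41 10 42
f 42 10 11
f 42 11 12
f 44 43 46
f 44 46 45
f 46 43 47
f 46 47 45
f 47 43 48
f 47 48 45
f 48 43 49
f 48 49 45
f 49 43 50
f 49 50 45
f 50 43 51
f 50 51 45
f 51 43 52
f 51 52 45
f 52 43 53
f 52 53 45
f 53 43 54
f 53 54 45
f 54 43 55
f 54 55 45
f 55 43 56
f 55 56 45
f 56 43 57
f 56 57 45
f 57 43 58
f 57 58 45
f 58 43 59
f 58 59 45
f 59 43 60
f 59 60 45
f 60 43 44
f 60 44 45
f 61 98 77
f 98 72 101
f 77 101 66
f 98 101 77
f 61 77 73
f 77 66 78
f 73 78 62
f 77 78 73
f 61 73 82
f 73 62 83
f 82 83 68
f 73 83 82
f 61 82 94
f 82 68 97
f 94 97 71
f 82 97 94
f 61 94 98
f 94 71 102
f 98 102 72
f 94 102 98
f 62 78 89
f 78 66 92
f 89 92 70
f 78 92 89
f 66 101 79
f 101 72 100
f 79 100 65
f 101 100 79
f 72 102 99
f 102 71 95
f 99 95 63
f 102 95 99
f 71 97 96
f 97 68 84
f 96 84 67
f 97 84 96
f 68 83 88
f 83 62 85
f 88 85 69
f 83 85 88
f 64 90 76
f 90 70 91
f 76 91 65
f 90 91 76
f 64 76 74
f 76 65 75
f 74 75 63
f 76 75 74
f 64 74 81
f 74 63 80
f 81 80 67
f 74 80 81
f 64 81 86
f 81 67 87
f 86 87 69
f 81 87 86
f 64 86 90
f 86 69 93
f 90 93 70
f 86 93 90
f 65 91 79
f 91 70 92
f 79 92 66
f 91 92 79
f 63 75 99
f 75 65 100
f 99 100 72
f 75 100 99
f 67 80 96
f 80 63 95
f 96 95 71
f 80 95 96
f 69 87 88
f 87 67 84
f 88 84 68
f 87 84 88
f 70 93 89
f 93 69 85
f 89 85 62
f 93 85 89
f 104 103 106
f 104 106 105
f 106 103 107
f 106 107 105
f 107 103 108
f 107 108 105
f 108 103 109
f 108 109 105
f 109 103 110
f 109 110 105
f 110 103 111
f 110 111 105
f 111 103 112
f 111 112 105
f 112 103 113
f 112 113 105
f 113 103 114
f 113 114 105
f 114 103 115
f 114 115 105
f 115 103 116
f 115 116 105
f 116 103 104
f 116 104 105



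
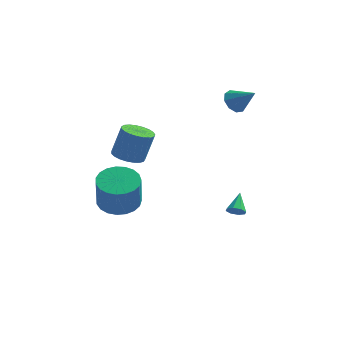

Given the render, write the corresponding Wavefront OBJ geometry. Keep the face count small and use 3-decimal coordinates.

v 1.685 0.558 -3.539
v 2.115 0.704 -3.792
v 1.735 1.582 -2.861
v 1.783 0.836 -3.967
v 1.394 0.805 -3.892
v 1.175 0.629 -3.609
v 1.255 0.411 -3.286
v 1.587 0.279 -3.111
v 1.976 0.31 -3.187
v 2.195 0.486 -3.469
v 1.252 2.688 3.001
v 1.681 2.507 2.439
v 2.288 2.292 3.919
v 1.754 2.985 2.562
v 1.592 3.324 2.891
v 1.271 3.366 3.271
v 0.941 3.09 3.525
v 0.756 2.626 3.533
v 0.803 2.191 3.293
v 1.06 1.989 2.916
v 1.407 2.113 2.578
v -3.404 -2.87 -1.051
v -2.357 -2.65 -1.044
v -2.269 -3.13 0.699
v -3.316 -3.35 0.691
v -2.535 -2.259 -0.927
v -2.446 -2.739 0.816
v -2.862 -1.974 -0.832
v -2.774 -2.454 0.911
v -3.284 -1.843 -0.775
v -3.196 -2.323 0.968
v -3.726 -1.89 -0.765
v -3.638 -2.371 0.978
v -4.113 -2.107 -0.805
v -4.024 -2.587 0.938
v -4.377 -2.455 -0.888
v -4.289 -2.935 0.855
v -4.473 -2.875 -0.999
v -4.385 -3.356 0.744
v -4.384 -3.295 -1.119
v -4.296 -3.775 0.624
v -4.126 -3.64 -1.227
v -4.037 -4.12 0.516
v -3.743 -3.853 -1.305
v -3.654 -4.333 0.438
v -3.301 -3.895 -1.339
v -3.213 -4.375 0.404
v -2.877 -3.761 -1.324
v -2.789 -4.241 0.419
v -2.545 -3.472 -1.261
v -2.456 -3.952 0.482
v -2.361 -3.079 -1.162
v -2.272 -3.559 0.581
v -2.892 -3.104 2.252
v -2.499 -2.433 1.992
v -2.075 -2.085 3.527
v -2.468 -2.756 3.788
v -2.813 -2.313 2.052
v -2.389 -1.965 3.587
v -3.14 -2.329 2.146
v -2.716 -1.982 3.681
v -3.424 -2.48 2.258
v -3 -2.133 3.793
v -3.617 -2.738 2.37
v -3.193 -2.391 3.905
v -3.684 -3.06 2.461
v -3.26 -2.713 3.996
v -3.614 -3.389 2.516
v -3.19 -3.042 4.051
v -3.419 -3.669 2.526
v -2.995 -3.322 4.061
v -3.133 -3.851 2.488
v -2.71 -3.504 4.023
v -2.806 -3.904 2.41
v -2.382 -3.557 3.945
v -2.493 -3.818 2.304
v -2.069 -3.471 3.839
v -2.249 -3.609 2.189
v -1.826 -3.262 3.725
v -2.117 -3.313 2.086
v -1.693 -2.965 3.621
v -2.118 -2.98 2.011
v -1.694 -2.633 3.546
v -2.253 -2.669 1.978
v -1.829 -2.321 3.513
f 2 1 4
f 2 4 3
f 4 1 5
f 4 5 3
f 5 1 6
f 5 6 3
f 6 1 7
f 6 7 3
f 7 1 8
f 7 8 3
f 8 1 9
f 8 9 3
f 9 1 10
f 9 10 3
f 10 1 2
f 10 2 3
f 12 11 14
f 12 14 13
f 14 11 15
f 14 15 13
f 15 11 16
f 15 16 13
f 16 11 17
f 16 17 13
f 17 11 18
f 17 18 13
f 18 11 19
f 18 19 13
f 19 11 20
f 19 20 13
f 20 11 21
f 20 21 13
f 21 11 12
f 21 12 13
f 23 22 26
f 23 26 24
f 24 26 27
f 24 27 25
f 26 22 28
f 26 28 27
f 27 28 29
f 27 29 25
f 28 22 30
f 28 30 29
f 29 30 31
f 29 31 25
f 30 22 32
f 30 32 31
f 31 32 33
f 31 33 25
f 32 22 34
f 32 34 33
f 33 34 35
f 33 35 25
f 34 22 36
f 34 36 35
f 35 36 37
f 35 37 25
f 36 22 38
f 36 38 37
f 37 38 39
f 37 39 25
f 38 22 40
f 38 40 39
f 39 40 41
f 39 41 25
f 40 22 42
f 40 42 41
f 41 42 43
f 41 43 25
f 42 22 44
f 42 44 43
f 43 44 45
f 43 45 25
f 44 22 46
f 44 46 45
f 45 46 47
f 45 47 25
f 46 22 48
f 46 48 47
f 47 48 49
f 47 49 25
f 48 22 50
f 48 50 49
f 49 50 51
f 49 51 25
f 50 22 52
f 50 52 51
f 51 52 53
f 51 53 25
f 52 22 23
f 52 23 53
f 53 23 24
f 53 24 25
f 55 54 58
f 55 58 56
f 56 58 59
f 56 59 57
f 58 54 60
f 58 60 59
f 59 60 61
f 59 61 57
f 60 54 62
f 60 62 61
f 61 62 63
f 61 63 57
f 62 54 64
f 62 64 63
f 63 64 65
f 63 65 57
f 64 54 66
f 64 66 65
f 65 66 67
f 65 67 57
f 66 54 68
f 66 68 67
f 67 68 69
f 67 69 57
f 68 54 70
f 68 70 69
f 69 70 71
f 69 71 57
f 70 54 72
f 70 72 71
f 71 72 73
f 71 73 57
f 72 54 74
f 72 74 73
f 73 74 75
f 73 75 57
f 74 54 76
f 74 76 75
f 75 76 77
f 75 77 57
f 76 54 78
f 76 78 77
f 77 78 79
f 77 79 57
f 78 54 80
f 78 80 79
f 79 80 81
f 79 81 57
f 80 54 82
f 80 82 81
f 81 82 83
f 81 83 57
f 82 54 84
f 82 84 83
f 83 84 85
f 83 85 57
f 84 54 55
f 84 55 85
f 85 55 56
f 85 56 57



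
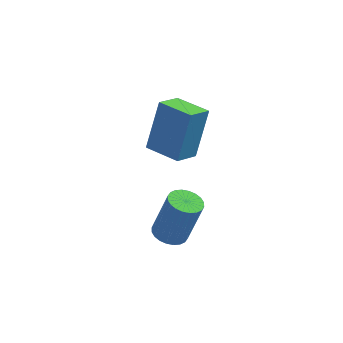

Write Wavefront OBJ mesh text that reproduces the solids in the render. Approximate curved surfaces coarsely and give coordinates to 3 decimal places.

v 1.685 -2.943 0.949
v 2.096 -2.548 0.795
v 2.585 -2.442 2.378
v 2.175 -2.837 2.531
v 1.917 -2.411 0.841
v 2.406 -2.305 2.424
v 1.702 -2.355 0.904
v 2.192 -2.249 2.487
v 1.486 -2.388 0.973
v 1.975 -2.282 2.556
v 1.299 -2.506 1.039
v 1.788 -2.4 2.622
v 1.171 -2.691 1.091
v 1.661 -2.585 2.673
v 1.122 -2.913 1.121
v 1.611 -2.808 2.704
v 1.158 -3.141 1.125
v 1.647 -3.035 2.708
v 1.275 -3.338 1.102
v 1.764 -3.232 2.685
v 1.454 -3.475 1.056
v 1.943 -3.369 2.639
v 1.668 -3.531 0.993
v 2.158 -3.425 2.576
v 1.885 -3.498 0.924
v 2.374 -3.392 2.507
v 2.072 -3.38 0.858
v 2.561 -3.274 2.441
v 2.199 -3.195 0.807
v 2.689 -3.089 2.389
v 2.249 -2.972 0.776
v 2.738 -2.867 2.359
v 2.213 -2.745 0.772
v 2.702 -2.639 2.355
v 1.567 -0.373 2.185
v 1.901 0.302 3.951
v 0.454 0.296 2.139
v 0.787 0.971 3.906
v 2.053 0.409 1.794
v 2.386 1.084 3.561
v 0.939 1.078 1.749
v 1.273 1.753 3.515
f 2 1 5
f 2 5 3
f 3 5 6
f 3 6 4
f 5 1 7
f 5 7 6
f 6 7 8
f 6 8 4
f 7 1 9
f 7 9 8
f 8 9 10
f 8 10 4
f 9 1 11
f 9 11 10
f 10 11 12
f 10 12 4
f 11 1 13
f 11 13 12
f 12 13 14
f 12 14 4
f 13 1 15
f 13 15 14
f 14 15 16
f 14 16 4
f 15 1 17
f 15 17 16
f 16 17 18
f 16 18 4
f 17 1 19
f 17 19 18
f 18 19 20
f 18 20 4
f 19 1 21
f 19 21 20
f 20 21 22
f 20 22 4
f 21 1 23
f 21 23 22
f 22 23 24
f 22 24 4
f 23 1 25
f 23 25 24
f 24 25 26
f 24 26 4
f 25 1 27
f 25 27 26
f 26 27 28
f 26 28 4
f 27 1 29
f 27 29 28
f 28 29 30
f 28 30 4
f 29 1 31
f 29 31 30
f 30 31 32
f 30 32 4
f 31 1 33
f 31 33 32
f 32 33 34
f 32 34 4
f 33 1 2
f 33 2 34
f 34 2 3
f 34 3 4
f 36 38 35
f 39 36 35
f 35 38 37
f 37 39 35
f 36 42 38
f 40 36 39
f 40 42 36
f 38 42 37
f 41 39 37
f 37 42 41
f 41 40 39
f 42 40 41



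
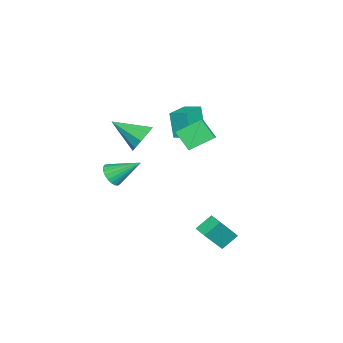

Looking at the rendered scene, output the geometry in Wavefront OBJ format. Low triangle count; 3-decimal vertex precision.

v -0.069 -3.304 -1.522
v 0.553 -2.97 -1.94
v -0.171 -1.656 -0.358
v 0.283 -2.862 -2.117
v -0.049 -2.83 -2.191
v -0.383 -2.88 -2.15
v -0.664 -3.003 -2
v -0.841 -3.178 -1.767
v -0.885 -3.375 -1.493
v -0.788 -3.56 -1.223
v -0.567 -3.7 -1.005
v -0.259 -3.772 -0.876
v 0.081 -3.763 -0.86
v 0.396 -3.674 -0.957
v 0.63 -3.522 -1.153
v 0.743 -3.332 -1.412
v 0.716 -3.136 -1.69
v -0.405 -1.571 1.469
v 0.056 -1.16 2.268
v -0.575 -3.409 2.511
v -0.627 -1.069 2.317
v -1.207 -1.213 1.969
v -1.411 -1.525 1.387
v -1.144 -1.858 0.843
v -0.532 -2.056 0.592
v 0.139 -2.028 0.751
v 0.556 -1.786 1.246
v 0.523 -1.443 1.845
v 2.819 3.141 -4.195
v 2.184 3.86 -3.457
v 3.404 3.739 -4.273
v 2.769 4.457 -3.535
v 3.831 2.363 -2.565
v 3.196 3.081 -1.827
v 4.416 2.96 -2.643
v 3.781 3.679 -1.905
v -0.923 0.224 1.979
v -1.565 1.544 2.777
v -0.454 1.088 0.927
v -1.096 2.408 1.725
v 0.096 0.372 2.555
v -0.546 1.692 3.353
v 0.565 1.236 1.503
v -0.077 2.556 2.301
v -4.472 0.09 0.042
v -4.885 -0.241 1.732
v -4.241 1.113 0.299
v -4.654 0.783 1.988
v -2.746 -0.383 0.372
v -3.159 -0.713 2.061
v -2.515 0.641 0.628
v -2.928 0.31 2.318
f 2 1 4
f 2 4 3
f 4 1 5
f 4 5 3
f 5 1 6
f 5 6 3
f 6 1 7
f 6 7 3
f 7 1 8
f 7 8 3
f 8 1 9
f 8 9 3
f 9 1 10
f 9 10 3
f 10 1 11
f 10 11 3
f 11 1 12
f 11 12 3
f 12 1 13
f 12 13 3
f 13 1 14
f 13 14 3
f 14 1 15
f 14 15 3
f 15 1 16
f 15 16 3
f 16 1 17
f 16 17 3
f 17 1 2
f 17 2 3
f 19 18 21
f 19 21 20
f 21 18 22
f 21 22 20
f 22 18 23
f 22 23 20
f 23 18 24
f 23 24 20
f 24 18 25
f 24 25 20
f 25 18 26
f 25 26 20
f 26 18 27
f 26 27 20
f 27 18 28
f 27 28 20
f 28 18 19
f 28 19 20
f 30 32 29
f 33 30 29
f 29 32 31
f 31 33 29
f 30 36 32
f 34 30 33
f 34 36 30
f 32 36 31
f 35 33 31
f 31 36 35
f 35 34 33
f 36 34 35
f 38 40 37
f 41 38 37
f 37 40 39
f 39 41 37
f 38 44 40
f 42 38 41
f 42 44 38
f 40 44 39
f 43 41 39
f 39 44 43
f 43 42 41
f 44 42 43
f 46 48 45
f 49 46 45
f 45 48 47
f 47 49 45
f 46 52 48
f 50 46 49
f 50 52 46
f 48 52 47
f 51 49 47
f 47 52 51
f 51 50 49
f 52 50 51



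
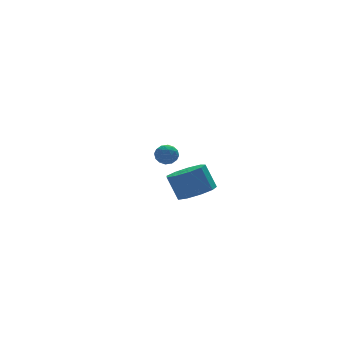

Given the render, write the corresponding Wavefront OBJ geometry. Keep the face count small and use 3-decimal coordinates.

v 0.423 2.954 0.666
v 0.808 3.471 0.356
v 1.372 2.569 1.204
v 1.757 3.086 0.894
v 1.272 3.252 1.393
v 0.685 3.489 1.06
v 1.495 2.551 0.5
v 0.908 2.788 0.167
v 1.47 3.222 0.253
v 1.333 3.655 0.805
v 0.847 2.385 0.755
v 0.71 2.818 1.307
v 0.532 3.246 0.464
v 1.648 2.794 1.096
v 1.363 2.891 1.389
v 1.589 3.195 1.207
v 0.46 3.257 0.878
v 0.686 3.561 0.696
v 0.959 3.432 1.305
v 1.494 2.479 0.864
v 1.72 2.783 0.682
v 0.591 2.845 0.353
v 0.817 3.149 0.171
v 1.221 2.608 0.255
v 1.147 3.403 0.221
v 1.705 3.178 0.538
v 1.551 2.863 0.306
v 1.206 3.002 0.11
v 1.067 3.658 0.546
v 1.625 3.432 0.862
v 1.34 3.529 1.155
v 0.995 3.669 0.96
v 1.456 3.512 0.485
v 0.555 2.608 0.698
v 1.113 2.382 1.014
v 1.185 2.371 0.6
v 0.84 2.511 0.405
v 0.475 2.862 1.022
v 1.033 2.637 1.339
v 0.974 3.038 1.45
v 0.629 3.177 1.254
v 0.724 2.528 1.075
v -0.368 -4.085 1.409
v 0.636 -3.695 1.481
v 0.293 -3.064 2.843
v -0.712 -3.455 2.771
v 0.198 -3.205 1.144
v -0.146 -2.574 2.506
v -0.505 -3.127 0.93
v -0.849 -2.496 2.293
v -1.144 -3.498 0.941
v -1.488 -2.867 2.303
v -1.42 -4.143 1.17
v -1.764 -3.512 2.533
v -1.204 -4.762 1.511
v -1.547 -4.131 2.874
v -0.597 -5.064 1.805
v -0.94 -4.433 3.167
v 0.117 -4.908 1.912
v -0.226 -4.277 3.275
v 0.604 -4.368 1.785
v 0.261 -3.737 3.147
f 1 38 17
f 38 12 41
f 17 41 6
f 38 41 17
f 1 17 13
f 17 6 18
f 13 18 2
f 17 18 13
f 1 13 22
f 13 2 23
f 22 23 8
f 13 23 22
f 1 22 34
f 22 8 37
f 34 37 11
f 22 37 34
f 1 34 38
f 34 11 42
f 38 42 12
f 34 42 38
f 2 18 29
f 18 6 32
f 29 32 10
f 18 32 29
f 6 41 19
f 41 12 40
f 19 40 5
f 41 40 19
f 12 42 39
f 42 11 35
f 39 35 3
f 42 35 39
f 11 37 36
f 37 8 24
f 36 24 7
f 37 24 36
f 8 23 28
f 23 2 25
f 28 25 9
f 23 25 28
f 4 30 16
f 30 10 31
f 16 31 5
f 30 31 16
f 4 16 14
f 16 5 15
f 14 15 3
f 16 15 14
f 4 14 21
f 14 3 20
f 21 20 7
f 14 20 21
f 4 21 26
f 21 7 27
f 26 27 9
f 21 27 26
f 4 26 30
f 26 9 33
f 30 33 10
f 26 33 30
f 5 31 19
f 31 10 32
f 19 32 6
f 31 32 19
f 3 15 39
f 15 5 40
f 39 40 12
f 15 40 39
f 7 20 36
f 20 3 35
f 36 35 11
f 20 35 36
f 9 27 28
f 27 7 24
f 28 24 8
f 27 24 28
f 10 33 29
f 33 9 25
f 29 25 2
f 33 25 29
f 44 43 47
f 44 47 45
f 45 47 48
f 45 48 46
f 47 43 49
f 47 49 48
f 48 49 50
f 48 50 46
f 49 43 51
f 49 51 50
f 50 51 52
f 50 52 46
f 51 43 53
f 51 53 52
f 52 53 54
f 52 54 46
f 53 43 55
f 53 55 54
f 54 55 56
f 54 56 46
f 55 43 57
f 55 57 56
f 56 57 58
f 56 58 46
f 57 43 59
f 57 59 58
f 58 59 60
f 58 60 46
f 59 43 61
f 59 61 60
f 60 61 62
f 60 62 46
f 61 43 44
f 61 44 62
f 62 44 45
f 62 45 46



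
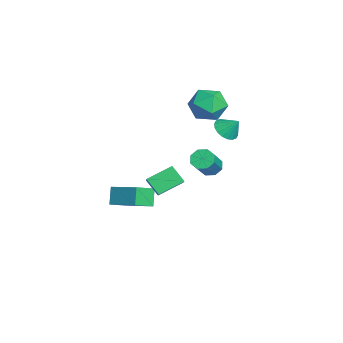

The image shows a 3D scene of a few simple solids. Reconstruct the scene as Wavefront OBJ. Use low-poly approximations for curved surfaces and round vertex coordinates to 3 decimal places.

v 2.394 -0.676 -1.35
v 1.819 -1.273 -0.51
v 1.991 0.678 -0.665
v 1.415 0.081 0.175
v 4.205 -0.741 -0.155
v 3.629 -1.338 0.685
v 3.801 0.613 0.53
v 3.226 0.016 1.37
v -0.997 2.751 2.409
v -0.286 2.383 3.315
v -2.574 2.157 3.405
v -1.863 1.789 4.311
v -1.988 2.97 4.082
v -1.014 3.337 3.467
v -1.846 1.203 3.253
v -0.872 1.57 2.638
v -0.811 1.426 3.837
v -0.899 2.518 4.349
v -1.961 2.022 2.371
v -2.049 3.114 2.883
v -1.656 -2.13 -4.62
v -2.315 -2.016 -3.611
v -0.391 -0.779 -3.945
v -1.05 -0.665 -2.937
v -0.89 -3.155 -4.003
v -1.549 -3.041 -2.995
v 0.375 -1.804 -3.329
v -0.284 -1.69 -2.32
v -1.444 2.436 -1.467
v -1.046 2.127 -1.982
v 0.201 1.576 -0.688
v -0.196 1.884 -0.173
v -0.906 2.653 -1.893
v 0.342 2.101 -0.6
v -1.08 3.051 -1.555
v 0.167 2.499 -0.261
v -1.468 3.089 -1.165
v -0.22 2.537 0.129
v -1.841 2.744 -0.952
v -0.594 2.193 0.342
v -1.982 2.219 -1.04
v -0.734 1.667 0.253
v -1.807 1.821 -1.379
v -0.56 1.269 -0.085
v -1.42 1.783 -1.769
v -0.172 1.231 -0.475
v -1.407 3.277 1.411
v -0.79 2.75 1.527
v -1.013 3.923 2.249
v -0.653 2.983 1.282
v -0.665 3.275 1.063
v -0.824 3.567 0.913
v -1.098 3.801 0.861
v -1.434 3.932 0.918
v -1.765 3.933 1.073
v -2.024 3.804 1.295
v -2.162 3.571 1.539
v -2.15 3.279 1.758
v -1.991 2.987 1.908
v -1.716 2.752 1.96
v -1.38 2.622 1.903
v -1.05 2.621 1.748
f 2 4 1
f 5 2 1
f 1 4 3
f 3 5 1
f 2 8 4
f 6 2 5
f 6 8 2
f 4 8 3
f 7 5 3
f 3 8 7
f 7 6 5
f 8 6 7
f 9 20 14
f 9 14 10
f 9 10 16
f 9 16 19
f 9 19 20
f 10 14 18
f 14 20 13
f 20 19 11
f 19 16 15
f 16 10 17
f 12 18 13
f 12 13 11
f 12 11 15
f 12 15 17
f 12 17 18
f 13 18 14
f 11 13 20
f 15 11 19
f 17 15 16
f 18 17 10
f 22 24 21
f 25 22 21
f 21 24 23
f 23 25 21
f 22 28 24
f 26 22 25
f 26 28 22
f 24 28 23
f 27 25 23
f 23 28 27
f 27 26 25
f 28 26 27
f 30 29 33
f 30 33 31
f 31 33 34
f 31 34 32
f 33 29 35
f 33 35 34
f 34 35 36
f 34 36 32
f 35 29 37
f 35 37 36
f 36 37 38
f 36 38 32
f 37 29 39
f 37 39 38
f 38 39 40
f 38 40 32
f 39 29 41
f 39 41 40
f 40 41 42
f 40 42 32
f 41 29 43
f 41 43 42
f 42 43 44
f 42 44 32
f 43 29 45
f 43 45 44
f 44 45 46
f 44 46 32
f 45 29 30
f 45 30 46
f 46 30 31
f 46 31 32
f 48 47 50
f 48 50 49
f 50 47 51
f 50 51 49
f 51 47 52
f 51 52 49
f 52 47 53
f 52 53 49
f 53 47 54
f 53 54 49
f 54 47 55
f 54 55 49
f 55 47 56
f 55 56 49
f 56 47 57
f 56 57 49
f 57 47 58
f 57 58 49
f 58 47 59
f 58 59 49
f 59 47 60
f 59 60 49
f 60 47 61
f 60 61 49
f 61 47 62
f 61 62 49
f 62 47 48
f 62 48 49



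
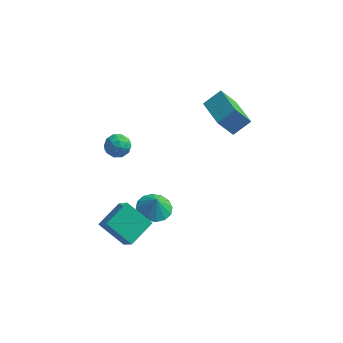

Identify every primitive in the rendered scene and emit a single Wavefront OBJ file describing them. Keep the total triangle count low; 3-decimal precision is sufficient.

v -3.803 -1.338 3.781
v -3.115 -1.086 3.435
v -3.125 -2.194 4.505
v -2.437 -1.942 4.159
v -2.841 -1.453 4.663
v -3.26 -0.924 4.215
v -2.98 -2.356 3.725
v -3.399 -1.827 3.277
v -2.607 -1.715 3.401
v -2.521 -1.157 3.98
v -3.719 -2.123 3.96
v -3.633 -1.565 4.539
v -3.519 -1.137 3.545
v -2.721 -2.143 4.395
v -2.958 -1.856 4.691
v -2.554 -1.707 4.488
v -3.603 -1.042 4.003
v -3.199 -0.893 3.8
v -3.038 -1.109 4.521
v -3.041 -2.387 4.14
v -2.637 -2.238 3.937
v -3.686 -1.573 3.452
v -3.282 -1.424 3.249
v -3.202 -2.171 3.419
v -2.816 -1.358 3.321
v -2.417 -1.861 3.746
v -2.736 -2.105 3.491
v -2.983 -1.794 3.228
v -2.765 -1.03 3.662
v -2.366 -1.533 4.087
v -2.604 -1.246 4.383
v -2.85 -0.935 4.12
v -2.466 -1.4 3.641
v -3.874 -1.747 3.853
v -3.475 -2.25 4.278
v -3.39 -2.345 3.82
v -3.636 -2.034 3.557
v -3.823 -1.419 4.194
v -3.424 -1.922 4.619
v -3.257 -1.486 4.712
v -3.504 -1.175 4.449
v -3.774 -1.88 4.299
v -3.846 -3.386 -1.952
v -3.13 -4.236 -0.705
v -3.059 -1.874 -1.373
v -2.343 -2.725 -0.126
v -2.297 -3.755 -3.094
v -1.581 -4.606 -1.847
v -1.51 -2.244 -2.515
v -0.794 -3.094 -1.268
v 0.454 3.712 3.384
v 1.316 4.426 4.137
v 1.278 4.132 2.042
v 2.141 4.846 2.795
v 1.699 1.974 3.605
v 2.562 2.688 4.358
v 2.524 2.394 2.263
v 3.386 3.108 3.016
v -1.297 -0.818 -2.516
v -0.322 -0.421 -2.641
v -1.103 -0.962 -1.464
v -0.638 0.012 -2.524
v -1.13 0.223 -2.405
v -1.667 0.154 -2.316
v -2.105 -0.175 -2.28
v -2.326 -0.676 -2.308
v -2.271 -1.215 -2.392
v -1.956 -1.648 -2.509
v -1.463 -1.859 -2.628
v -0.926 -1.791 -2.717
v -0.488 -1.462 -2.753
v -0.267 -0.96 -2.725
f 1 38 17
f 38 12 41
f 17 41 6
f 38 41 17
f 1 17 13
f 17 6 18
f 13 18 2
f 17 18 13
f 1 13 22
f 13 2 23
f 22 23 8
f 13 23 22
f 1 22 34
f 22 8 37
f 34 37 11
f 22 37 34
f 1 34 38
f 34 11 42
f 38 42 12
f 34 42 38
f 2 18 29
f 18 6 32
f 29 32 10
f 18 32 29
f 6 41 19
f 41 12 40
f 19 40 5
f 41 40 19
f 12 42 39
f 42 11 35
f 39 35 3
f 42 35 39
f 11 37 36
f 37 8 24
f 36 24 7
f 37 24 36
f 8 23 28
f 23 2 25
f 28 25 9
f 23 25 28
f 4 30 16
f 30 10 31
f 16 31 5
f 30 31 16
f 4 16 14
f 16 5 15
f 14 15 3
f 16 15 14
f 4 14 21
f 14 3 20
f 21 20 7
f 14 20 21
f 4 21 26
f 21 7 27
f 26 27 9
f 21 27 26
f 4 26 30
f 26 9 33
f 30 33 10
f 26 33 30
f 5 31 19
f 31 10 32
f 19 32 6
f 31 32 19
f 3 15 39
f 15 5 40
f 39 40 12
f 15 40 39
f 7 20 36
f 20 3 35
f 36 35 11
f 20 35 36
f 9 27 28
f 27 7 24
f 28 24 8
f 27 24 28
f 10 33 29
f 33 9 25
f 29 25 2
f 33 25 29
f 44 46 43
f 47 44 43
f 43 46 45
f 45 47 43
f 44 50 46
f 48 44 47
f 48 50 44
f 46 50 45
f 49 47 45
f 45 50 49
f 49 48 47
f 50 48 49
f 52 54 51
f 55 52 51
f 51 54 53
f 53 55 51
f 52 58 54
f 56 52 55
f 56 58 52
f 54 58 53
f 57 55 53
f 53 58 57
f 57 56 55
f 58 56 57
f 60 59 62
f 60 62 61
f 62 59 63
f 62 63 61
f 63 59 64
f 63 64 61
f 64 59 65
f 64 65 61
f 65 59 66
f 65 66 61
f 66 59 67
f 66 67 61
f 67 59 68
f 67 68 61
f 68 59 69
f 68 69 61
f 69 59 70
f 69 70 61
f 70 59 71
f 70 71 61
f 71 59 72
f 71 72 61
f 72 59 60
f 72 60 61



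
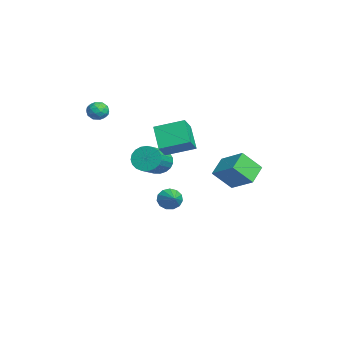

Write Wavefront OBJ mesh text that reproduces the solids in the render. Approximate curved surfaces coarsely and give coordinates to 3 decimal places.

v 1.98 -0.791 3.756
v 2.786 -1.219 4.534
v 2.306 0.754 4.265
v 3.113 0.327 5.044
v 3.107 -0.667 2.656
v 3.914 -1.094 3.435
v 3.434 0.879 3.166
v 4.24 0.451 3.944
v -2.147 -0.346 0.107
v -1.615 0.02 -0.461
v -0.142 -0.809 0.384
v -0.673 -1.174 0.953
v -1.626 0.265 -0.201
v -0.153 -0.564 0.644
v -1.727 0.405 0.112
v -0.254 -0.424 0.958
v -1.901 0.415 0.424
v -0.428 -0.414 1.27
v -2.117 0.293 0.682
v -0.644 -0.535 1.528
v -2.338 0.061 0.84
v -0.865 -0.767 1.686
v -2.527 -0.241 0.872
v -1.053 -1.07 1.717
v -2.649 -0.561 0.771
v -1.176 -1.39 1.617
v -2.685 -0.845 0.555
v -1.212 -1.674 1.401
v -2.627 -1.042 0.262
v -1.154 -1.87 1.108
v -2.487 -1.118 -0.057
v -1.014 -1.947 0.788
v -2.287 -1.061 -0.349
v -0.814 -1.89 0.497
v -2.064 -0.88 -0.561
v -0.591 -1.709 0.284
v -1.854 -0.607 -0.658
v -0.381 -1.436 0.187
v -1.695 -0.289 -0.623
v -0.222 -1.118 0.223
v -2.967 -3.279 3.227
v -2.513 -2.944 3.574
v -2.987 -4.036 3.986
v -2.533 -3.701 4.333
v -3.146 -3.459 4.269
v -3.134 -2.991 3.8
v -2.366 -3.989 3.76
v -2.354 -3.521 3.291
v -2.142 -3.383 3.903
v -2.624 -3.055 4.218
v -2.876 -3.925 3.342
v -3.358 -3.597 3.657
v -2.738 -3.045 3.334
v -2.762 -3.935 4.226
v -3.122 -3.793 4.188
v -2.855 -3.596 4.392
v -3.103 -3.073 3.467
v -2.836 -2.876 3.671
v -3.209 -3.178 4.079
v -2.664 -4.104 3.889
v -2.397 -3.907 4.093
v -2.645 -3.384 3.168
v -2.378 -3.187 3.372
v -2.291 -3.802 3.481
v -2.253 -3.106 3.732
v -2.265 -3.551 4.177
v -2.167 -3.72 3.841
v -2.159 -3.445 3.565
v -2.536 -2.913 3.916
v -2.548 -3.358 4.362
v -2.909 -3.216 4.325
v -2.901 -2.941 4.049
v -2.318 -3.171 4.11
v -2.952 -3.622 3.198
v -2.964 -4.067 3.644
v -2.599 -4.039 3.511
v -2.591 -3.764 3.235
v -3.235 -3.429 3.383
v -3.247 -3.874 3.828
v -3.341 -3.535 3.995
v -3.333 -3.26 3.719
v -3.182 -3.809 3.45
v -2.652 0.353 -2.977
v -2.351 0.107 -3.594
v -1.508 0.467 -2.463
v -2.375 0.515 -3.632
v -2.487 0.873 -3.462
v -2.651 1.065 -3.138
v -2.816 1.031 -2.762
v -2.929 0.782 -2.455
v -2.954 0.397 -2.314
v -2.884 -0.003 -2.383
v -2.739 -0.289 -2.64
v -2.568 -0.372 -3.005
v -2.423 -0.224 -3.36
v 0.25 3.737 -0.021
v 0.261 2.69 1.081
v 1.416 4.63 0.815
v 1.427 3.584 1.918
v 1.213 3.076 -0.658
v 1.224 2.03 0.445
v 2.379 3.97 0.179
v 2.39 2.923 1.281
f 2 4 1
f 5 2 1
f 1 4 3
f 3 5 1
f 2 8 4
f 6 2 5
f 6 8 2
f 4 8 3
f 7 5 3
f 3 8 7
f 7 6 5
f 8 6 7
f 10 9 13
f 10 13 11
f 11 13 14
f 11 14 12
f 13 9 15
f 13 15 14
f 14 15 16
f 14 16 12
f 15 9 17
f 15 17 16
f 16 17 18
f 16 18 12
f 17 9 19
f 17 19 18
f 18 19 20
f 18 20 12
f 19 9 21
f 19 21 20
f 20 21 22
f 20 22 12
f 21 9 23
f 21 23 22
f 22 23 24
f 22 24 12
f 23 9 25
f 23 25 24
f 24 25 26
f 24 26 12
f 25 9 27
f 25 27 26
f 26 27 28
f 26 28 12
f 27 9 29
f 27 29 28
f 28 29 30
f 28 30 12
f 29 9 31
f 29 31 30
f 30 31 32
f 30 32 12
f 31 9 33
f 31 33 32
f 32 33 34
f 32 34 12
f 33 9 35
f 33 35 34
f 34 35 36
f 34 36 12
f 35 9 37
f 35 37 36
f 36 37 38
f 36 38 12
f 37 9 39
f 37 39 38
f 38 39 40
f 38 40 12
f 39 9 10
f 39 10 40
f 40 10 11
f 40 11 12
f 41 78 57
f 78 52 81
f 57 81 46
f 78 81 57
f 41 57 53
f 57 46 58
f 53 58 42
f 57 58 53
f 41 53 62
f 53 42 63
f 62 63 48
f 53 63 62
f 41 62 74
f 62 48 77
f 74 77 51
f 62 77 74
f 41 74 78
f 74 51 82
f 78 82 52
f 74 82 78
f 42 58 69
f 58 46 72
f 69 72 50
f 58 72 69
f 46 81 59
f 81 52 80
f 59 80 45
f 81 80 59
f 52 82 79
f 82 51 75
f 79 75 43
f 82 75 79
f 51 77 76
f 77 48 64
f 76 64 47
f 77 64 76
f 48 63 68
f 63 42 65
f 68 65 49
f 63 65 68
f 44 70 56
f 70 50 71
f 56 71 45
f 70 71 56
f 44 56 54
f 56 45 55
f 54 55 43
f 56 55 54
f 44 54 61
f 54 43 60
f 61 60 47
f 54 60 61
f 44 61 66
f 61 47 67
f 66 67 49
f 61 67 66
f 44 66 70
f 66 49 73
f 70 73 50
f 66 73 70
f 45 71 59
f 71 50 72
f 59 72 46
f 71 72 59
f 43 55 79
f 55 45 80
f 79 80 52
f 55 80 79
f 47 60 76
f 60 43 75
f 76 75 51
f 60 75 76
f 49 67 68
f 67 47 64
f 68 64 48
f 67 64 68
f 50 73 69
f 73 49 65
f 69 65 42
f 73 65 69
f 84 83 86
f 84 86 85
f 86 83 87
f 86 87 85
f 87 83 88
f 87 88 85
f 88 83 89
f 88 89 85
f 89 83 90
f 89 90 85
f 90 83 91
f 90 91 85
f 91 83 92
f 91 92 85
f 92 83 93
f 92 93 85
f 93 83 94
f 93 94 85
f 94 83 95
f 94 95 85
f 95 83 84
f 95 84 85
f 97 99 96
f 100 97 96
f 96 99 98
f 98 100 96
f 97 103 99
f 101 97 100
f 101 103 97
f 99 103 98
f 102 100 98
f 98 103 102
f 102 101 100
f 103 101 102



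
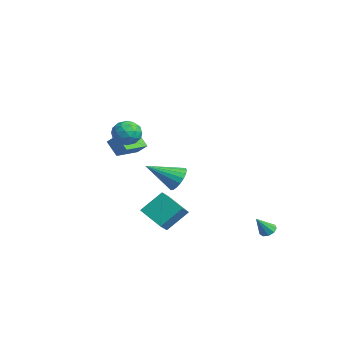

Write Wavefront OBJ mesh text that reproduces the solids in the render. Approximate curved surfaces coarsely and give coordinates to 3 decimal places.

v -3.045 -2.427 1.145
v -2.558 -2.027 1.714
v -3.989 -0.959 0.919
v -3.501 -0.558 1.489
v -2.339 -2.102 0.311
v -1.851 -1.701 0.881
v -3.282 -0.633 0.086
v -2.795 -0.233 0.655
v 1.574 -2.925 3.659
v 2.056 -2.613 3.044
v 2.684 -3.387 4.296
v 3.166 -3.075 3.681
v 2.764 -2.554 4.205
v 2.078 -2.269 3.811
v 2.662 -3.731 3.529
v 1.976 -3.446 3.135
v 2.728 -3.112 2.963
v 2.791 -2.384 3.381
v 1.949 -3.616 3.959
v 2.012 -2.888 4.377
v 1.717 -2.728 3.296
v 3.023 -3.272 4.044
v 2.787 -2.965 4.352
v 3.07 -2.782 3.991
v 1.73 -2.526 3.747
v 2.013 -2.343 3.385
v 2.43 -2.308 4.067
v 2.727 -3.657 3.955
v 3.01 -3.474 3.593
v 1.67 -3.218 3.349
v 1.953 -3.035 2.988
v 2.31 -3.692 3.273
v 2.396 -2.838 2.887
v 3.049 -3.11 3.261
v 2.752 -3.495 3.172
v 2.349 -3.327 2.94
v 2.433 -2.411 3.133
v 3.086 -2.682 3.507
v 2.849 -2.376 3.815
v 2.446 -2.208 3.584
v 2.828 -2.704 3.085
v 1.654 -3.318 3.833
v 2.307 -3.589 4.207
v 2.294 -3.792 3.756
v 1.891 -3.624 3.525
v 1.691 -2.89 4.079
v 2.344 -3.162 4.453
v 2.391 -2.673 4.4
v 1.988 -2.505 4.168
v 1.912 -3.296 4.255
v 3.618 4.235 -3.692
v 4.106 4.381 -3.683
v 3.822 3.485 -2.688
v 3.914 4.594 -3.485
v 3.584 4.639 -3.384
v 3.269 4.495 -3.427
v 3.117 4.229 -3.594
v 3.2 3.966 -3.808
v 3.478 3.828 -3.967
v 3.821 3.881 -3.998
v 4.07 4.099 -3.886
v -0.58 -1.363 -3.149
v -0.565 -0.146 -1.991
v -1.049 -0.855 -3.677
v -1.034 0.362 -2.519
v 0.894 -0.722 -3.841
v 0.909 0.495 -2.683
v 0.425 -0.214 -4.369
v 0.44 1.003 -3.211
v 2.715 -0.368 0.239
v 3.467 -0.339 0.564
v 2.345 -2.012 1.241
v 3.268 -0.149 0.803
v 2.96 -0.002 0.931
v 2.602 0.073 0.922
v 2.268 0.06 0.777
v 2.021 -0.037 0.526
v 1.912 -0.2 0.219
v 1.962 -0.397 -0.085
v 2.161 -0.587 -0.325
v 2.47 -0.734 -0.452
v 2.827 -0.809 -0.443
v 3.162 -0.796 -0.298
v 3.408 -0.698 -0.047
v 3.517 -0.535 0.26
f 2 4 1
f 5 2 1
f 1 4 3
f 3 5 1
f 2 8 4
f 6 2 5
f 6 8 2
f 4 8 3
f 7 5 3
f 3 8 7
f 7 6 5
f 8 6 7
f 9 46 25
f 46 20 49
f 25 49 14
f 46 49 25
f 9 25 21
f 25 14 26
f 21 26 10
f 25 26 21
f 9 21 30
f 21 10 31
f 30 31 16
f 21 31 30
f 9 30 42
f 30 16 45
f 42 45 19
f 30 45 42
f 9 42 46
f 42 19 50
f 46 50 20
f 42 50 46
f 10 26 37
f 26 14 40
f 37 40 18
f 26 40 37
f 14 49 27
f 49 20 48
f 27 48 13
f 49 48 27
f 20 50 47
f 50 19 43
f 47 43 11
f 50 43 47
f 19 45 44
f 45 16 32
f 44 32 15
f 45 32 44
f 16 31 36
f 31 10 33
f 36 33 17
f 31 33 36
f 12 38 24
f 38 18 39
f 24 39 13
f 38 39 24
f 12 24 22
f 24 13 23
f 22 23 11
f 24 23 22
f 12 22 29
f 22 11 28
f 29 28 15
f 22 28 29
f 12 29 34
f 29 15 35
f 34 35 17
f 29 35 34
f 12 34 38
f 34 17 41
f 38 41 18
f 34 41 38
f 13 39 27
f 39 18 40
f 27 40 14
f 39 40 27
f 11 23 47
f 23 13 48
f 47 48 20
f 23 48 47
f 15 28 44
f 28 11 43
f 44 43 19
f 28 43 44
f 17 35 36
f 35 15 32
f 36 32 16
f 35 32 36
f 18 41 37
f 41 17 33
f 37 33 10
f 41 33 37
f 52 51 54
f 52 54 53
f 54 51 55
f 54 55 53
f 55 51 56
f 55 56 53
f 56 51 57
f 56 57 53
f 57 51 58
f 57 58 53
f 58 51 59
f 58 59 53
f 59 51 60
f 59 60 53
f 60 51 61
f 60 61 53
f 61 51 52
f 61 52 53
f 63 65 62
f 66 63 62
f 62 65 64
f 64 66 62
f 63 69 65
f 67 63 66
f 67 69 63
f 65 69 64
f 68 66 64
f 64 69 68
f 68 67 66
f 69 67 68
f 71 70 73
f 71 73 72
f 73 70 74
f 73 74 72
f 74 70 75
f 74 75 72
f 75 70 76
f 75 76 72
f 76 70 77
f 76 77 72
f 77 70 78
f 77 78 72
f 78 70 79
f 78 79 72
f 79 70 80
f 79 80 72
f 80 70 81
f 80 81 72
f 81 70 82
f 81 82 72
f 82 70 83
f 82 83 72
f 83 70 84
f 83 84 72
f 84 70 85
f 84 85 72
f 85 70 71
f 85 71 72

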